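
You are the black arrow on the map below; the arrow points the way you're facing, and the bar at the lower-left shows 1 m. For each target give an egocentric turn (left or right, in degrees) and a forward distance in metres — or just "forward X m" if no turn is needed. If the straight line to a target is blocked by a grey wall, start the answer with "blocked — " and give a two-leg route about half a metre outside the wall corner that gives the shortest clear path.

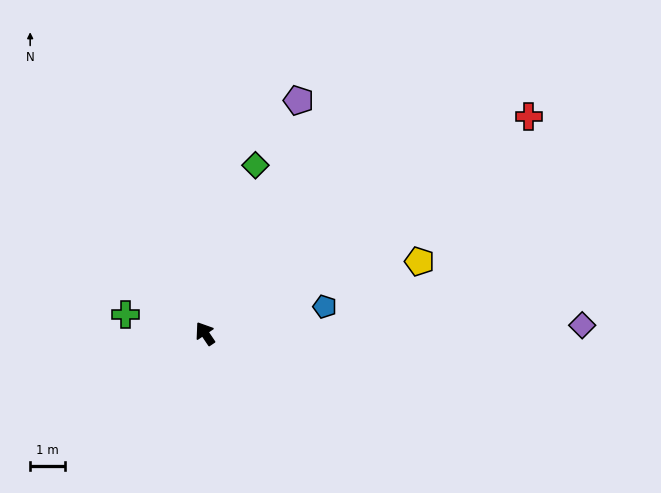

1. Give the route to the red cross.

turn right 90°, forward 11.3 m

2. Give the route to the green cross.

turn left 42°, forward 2.4 m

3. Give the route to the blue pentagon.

turn right 111°, forward 3.5 m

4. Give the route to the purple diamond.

turn right 123°, forward 10.9 m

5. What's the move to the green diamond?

turn right 51°, forward 5.1 m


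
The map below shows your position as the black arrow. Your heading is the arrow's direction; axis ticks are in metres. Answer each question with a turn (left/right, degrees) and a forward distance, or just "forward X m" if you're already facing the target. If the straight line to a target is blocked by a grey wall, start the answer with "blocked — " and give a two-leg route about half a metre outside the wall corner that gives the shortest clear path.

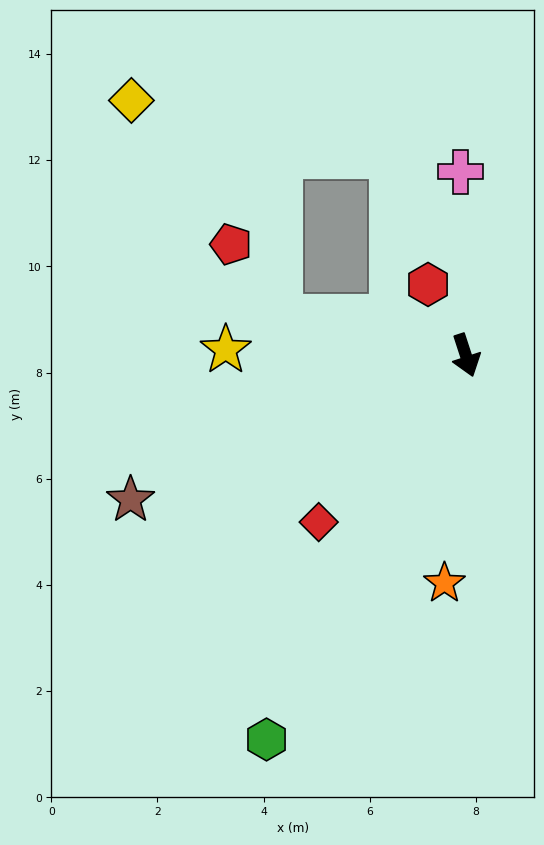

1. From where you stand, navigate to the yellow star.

turn right 109°, forward 4.5 m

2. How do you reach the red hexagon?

turn right 170°, forward 1.5 m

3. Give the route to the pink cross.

turn left 164°, forward 3.5 m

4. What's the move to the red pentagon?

blocked — turn right 120°, forward 3.6 m, then turn right 44°, forward 1.6 m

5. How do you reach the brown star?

turn right 85°, forward 6.9 m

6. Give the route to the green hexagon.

turn right 45°, forward 8.1 m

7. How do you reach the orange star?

turn right 23°, forward 4.3 m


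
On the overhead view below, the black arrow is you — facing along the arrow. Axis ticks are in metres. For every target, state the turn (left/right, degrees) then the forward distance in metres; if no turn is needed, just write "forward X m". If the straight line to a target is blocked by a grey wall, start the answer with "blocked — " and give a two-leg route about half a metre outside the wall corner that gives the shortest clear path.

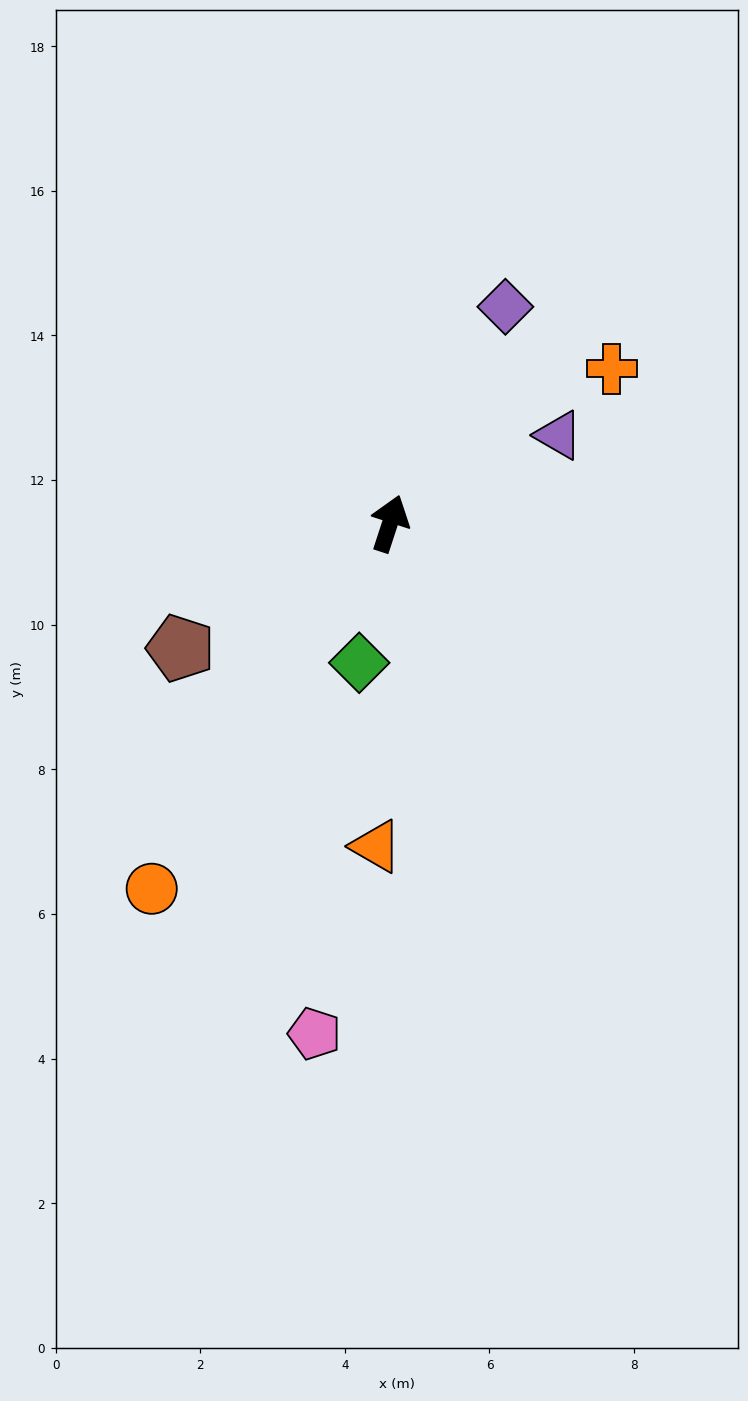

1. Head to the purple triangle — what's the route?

turn right 44°, forward 2.6 m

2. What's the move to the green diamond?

turn right 174°, forward 2.0 m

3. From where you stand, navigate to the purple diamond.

turn right 10°, forward 3.4 m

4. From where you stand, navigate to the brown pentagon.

turn left 139°, forward 3.4 m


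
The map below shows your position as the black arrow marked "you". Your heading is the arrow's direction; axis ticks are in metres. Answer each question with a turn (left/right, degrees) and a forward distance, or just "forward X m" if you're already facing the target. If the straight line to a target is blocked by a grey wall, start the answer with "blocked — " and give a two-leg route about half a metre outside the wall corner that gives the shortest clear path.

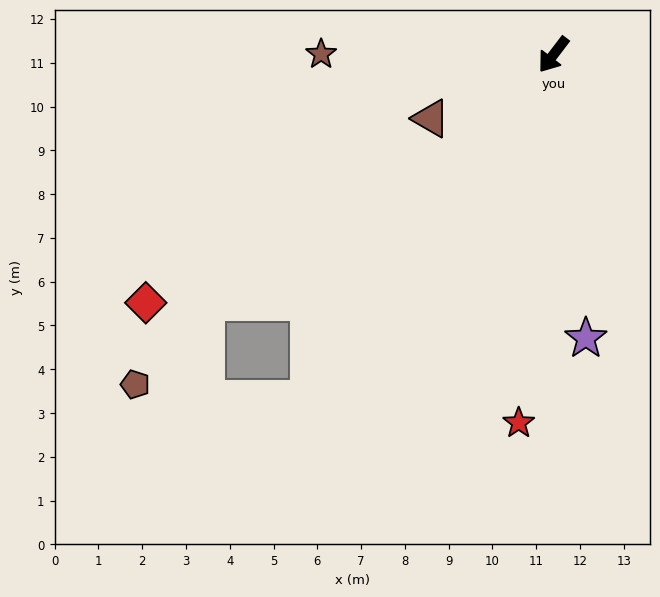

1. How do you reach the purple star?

turn left 44°, forward 6.5 m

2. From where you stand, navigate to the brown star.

turn right 53°, forward 5.3 m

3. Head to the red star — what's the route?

turn left 32°, forward 8.4 m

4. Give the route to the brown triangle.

turn right 25°, forward 3.2 m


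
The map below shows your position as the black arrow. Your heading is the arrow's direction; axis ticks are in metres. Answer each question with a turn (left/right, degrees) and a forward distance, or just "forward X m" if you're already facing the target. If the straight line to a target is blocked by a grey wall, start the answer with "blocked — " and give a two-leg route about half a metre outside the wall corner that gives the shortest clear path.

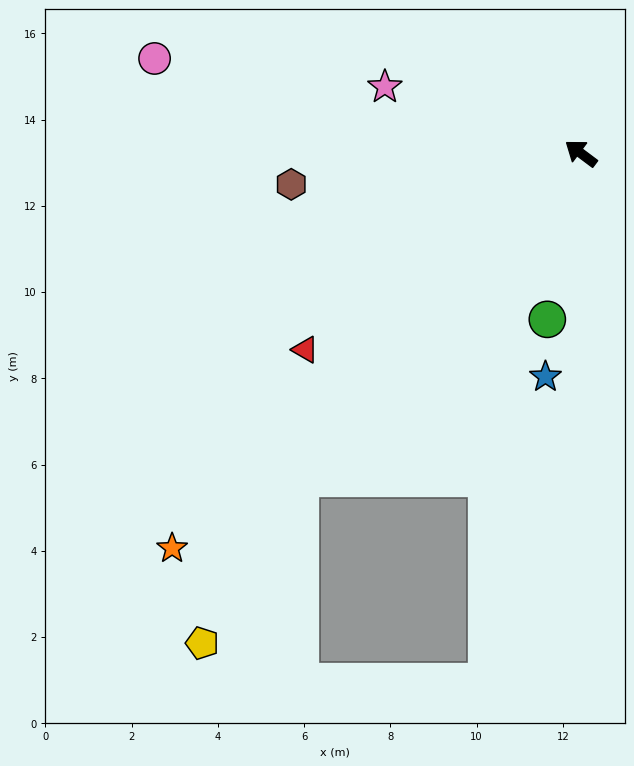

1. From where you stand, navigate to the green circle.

turn left 115°, forward 3.9 m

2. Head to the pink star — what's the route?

turn left 18°, forward 4.8 m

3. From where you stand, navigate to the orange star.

turn left 81°, forward 13.2 m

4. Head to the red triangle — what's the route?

turn left 72°, forward 7.8 m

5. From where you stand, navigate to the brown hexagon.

turn left 43°, forward 6.8 m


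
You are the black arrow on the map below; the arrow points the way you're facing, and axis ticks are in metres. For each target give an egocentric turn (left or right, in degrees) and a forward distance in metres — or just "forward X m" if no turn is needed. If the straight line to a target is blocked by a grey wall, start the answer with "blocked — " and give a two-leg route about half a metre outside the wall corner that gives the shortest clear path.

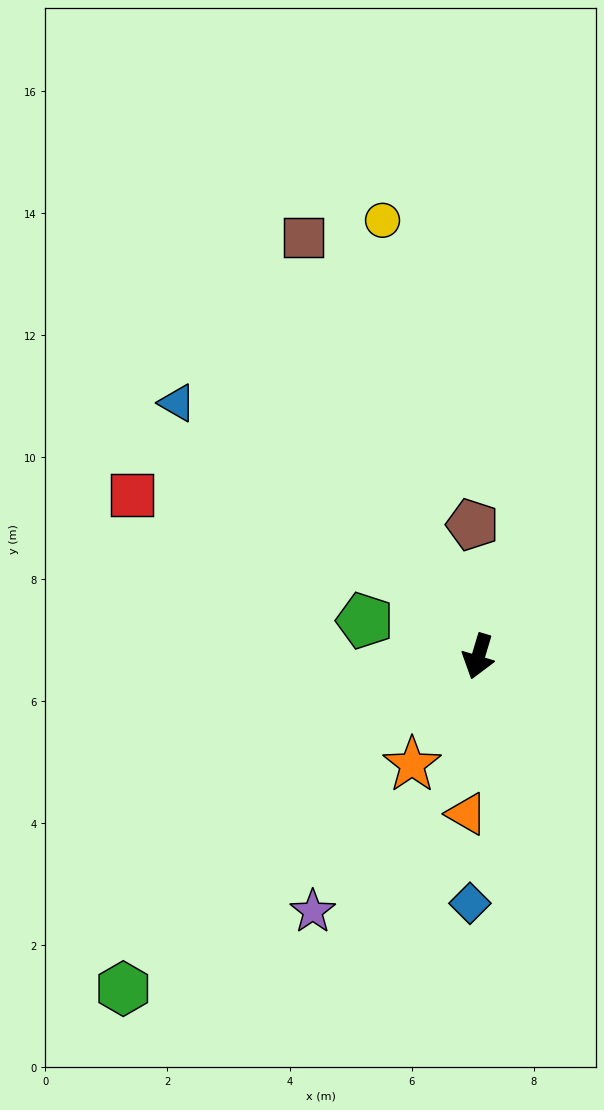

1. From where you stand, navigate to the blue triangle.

turn right 113°, forward 6.4 m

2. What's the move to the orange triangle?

turn left 12°, forward 2.6 m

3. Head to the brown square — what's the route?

turn right 141°, forward 7.4 m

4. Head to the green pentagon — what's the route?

turn right 91°, forward 1.9 m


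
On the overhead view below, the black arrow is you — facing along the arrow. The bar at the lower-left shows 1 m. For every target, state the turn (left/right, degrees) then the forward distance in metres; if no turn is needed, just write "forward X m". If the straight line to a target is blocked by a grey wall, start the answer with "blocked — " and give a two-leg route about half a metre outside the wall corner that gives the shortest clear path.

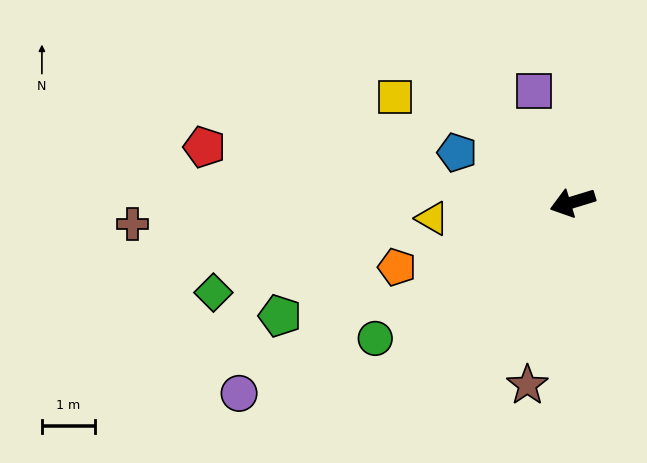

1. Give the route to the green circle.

turn left 18°, forward 4.5 m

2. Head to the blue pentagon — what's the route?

turn right 40°, forward 2.4 m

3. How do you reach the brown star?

turn left 59°, forward 3.6 m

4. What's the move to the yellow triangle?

turn right 10°, forward 2.7 m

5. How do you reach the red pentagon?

turn right 26°, forward 7.0 m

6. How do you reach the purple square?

turn right 88°, forward 2.2 m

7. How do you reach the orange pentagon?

turn left 3°, forward 3.5 m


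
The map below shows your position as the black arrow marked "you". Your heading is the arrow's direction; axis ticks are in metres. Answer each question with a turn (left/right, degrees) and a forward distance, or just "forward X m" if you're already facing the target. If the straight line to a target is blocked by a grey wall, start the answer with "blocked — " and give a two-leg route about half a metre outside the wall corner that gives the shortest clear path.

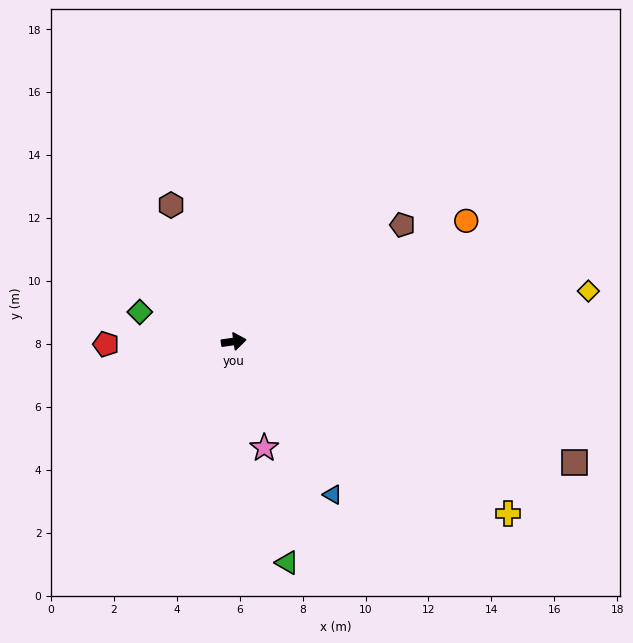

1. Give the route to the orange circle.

turn left 19°, forward 8.3 m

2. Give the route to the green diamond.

turn left 154°, forward 3.1 m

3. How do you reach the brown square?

turn right 28°, forward 11.5 m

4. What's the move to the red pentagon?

turn left 173°, forward 4.1 m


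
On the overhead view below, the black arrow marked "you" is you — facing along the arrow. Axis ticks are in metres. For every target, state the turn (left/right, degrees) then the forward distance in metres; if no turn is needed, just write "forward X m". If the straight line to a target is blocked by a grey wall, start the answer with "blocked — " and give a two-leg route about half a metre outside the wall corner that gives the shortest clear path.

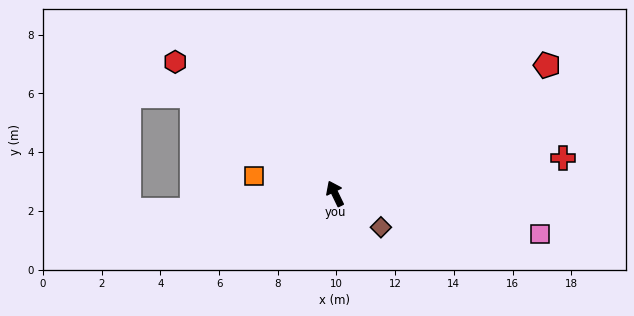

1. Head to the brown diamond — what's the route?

turn right 152°, forward 1.9 m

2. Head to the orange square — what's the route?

turn left 52°, forward 2.8 m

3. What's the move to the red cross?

turn right 107°, forward 7.9 m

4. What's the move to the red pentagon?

turn right 85°, forward 8.4 m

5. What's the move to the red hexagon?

turn left 25°, forward 7.1 m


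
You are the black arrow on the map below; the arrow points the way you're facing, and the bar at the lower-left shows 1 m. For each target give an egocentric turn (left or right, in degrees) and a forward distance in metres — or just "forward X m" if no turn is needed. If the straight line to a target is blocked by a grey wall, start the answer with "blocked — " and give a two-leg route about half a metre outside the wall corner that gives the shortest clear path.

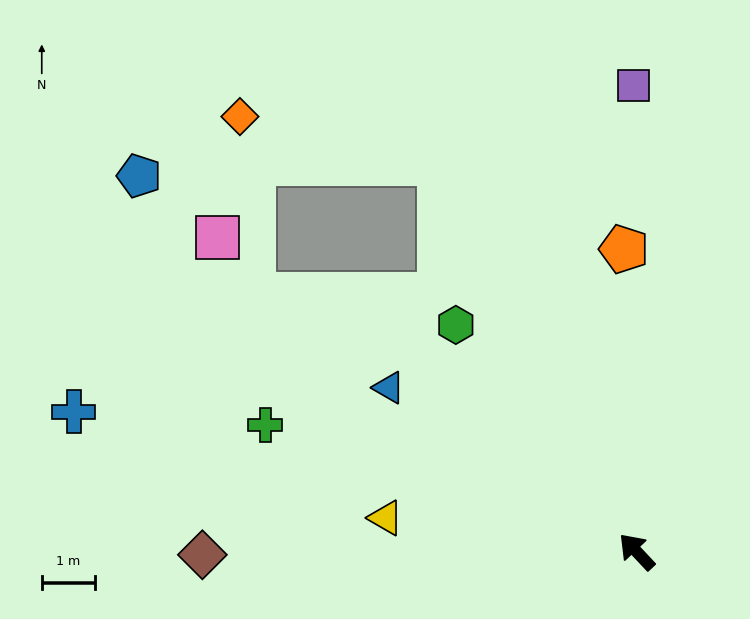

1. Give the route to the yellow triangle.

turn left 39°, forward 4.8 m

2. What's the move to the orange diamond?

blocked — turn right 16°, forward 8.2 m, then turn left 50°, forward 3.9 m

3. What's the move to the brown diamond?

turn left 47°, forward 8.2 m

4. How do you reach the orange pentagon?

turn right 41°, forward 5.7 m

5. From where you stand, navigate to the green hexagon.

turn right 5°, forward 5.5 m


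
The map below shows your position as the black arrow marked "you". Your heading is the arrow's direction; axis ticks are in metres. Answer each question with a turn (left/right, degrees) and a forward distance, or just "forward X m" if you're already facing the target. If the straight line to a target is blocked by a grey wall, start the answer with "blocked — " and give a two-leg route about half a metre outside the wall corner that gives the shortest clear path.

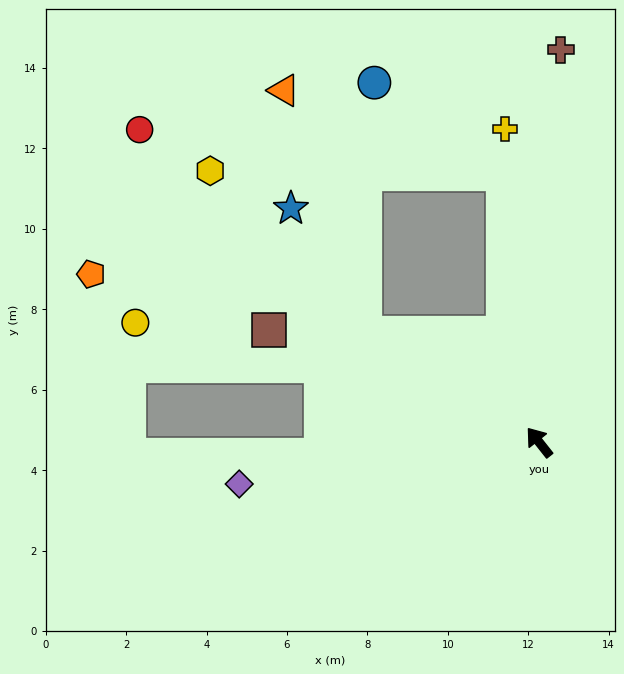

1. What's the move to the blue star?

blocked — turn left 19°, forward 5.1 m, then turn right 26°, forward 3.6 m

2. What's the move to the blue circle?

blocked — turn right 31°, forward 6.7 m, then turn left 47°, forward 3.9 m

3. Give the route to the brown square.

turn left 29°, forward 7.3 m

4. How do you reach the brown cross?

turn right 41°, forward 9.8 m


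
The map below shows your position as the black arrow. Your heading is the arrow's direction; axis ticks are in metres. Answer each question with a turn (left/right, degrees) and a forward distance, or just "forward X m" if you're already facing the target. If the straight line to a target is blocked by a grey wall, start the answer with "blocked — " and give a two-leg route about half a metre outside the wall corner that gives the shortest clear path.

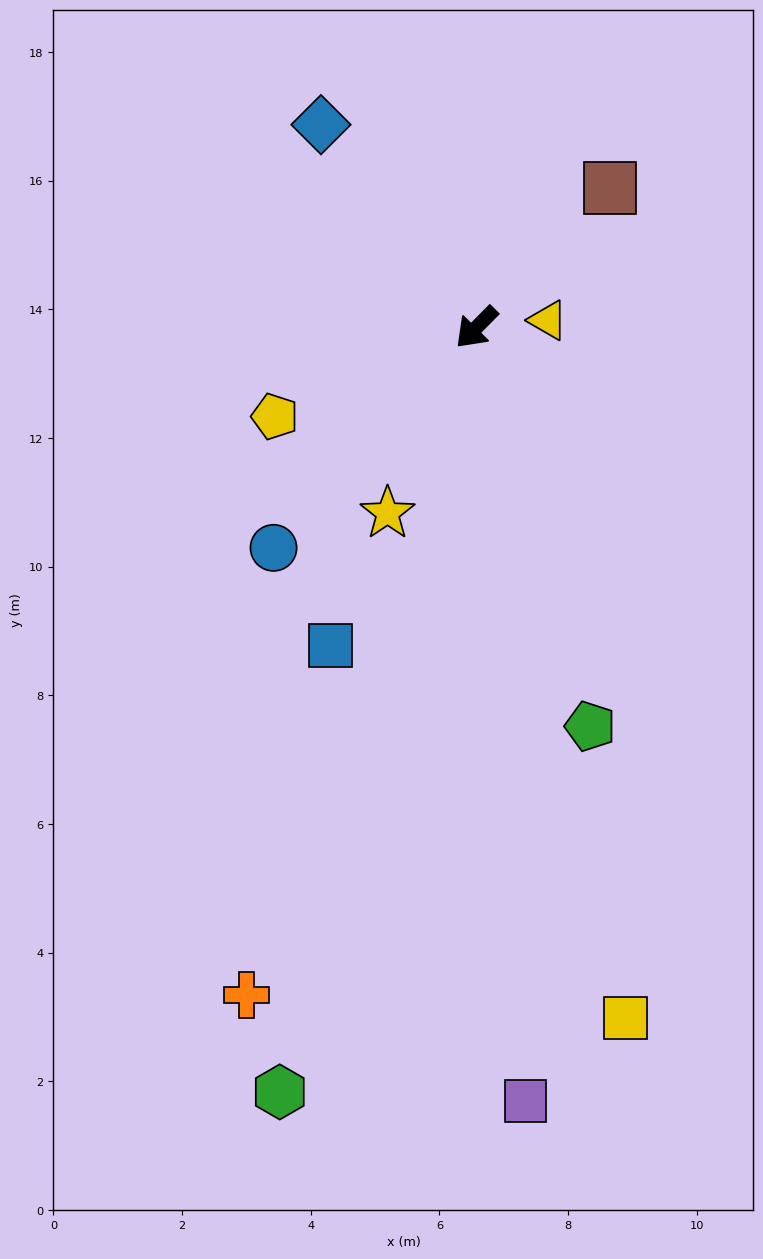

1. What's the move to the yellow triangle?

turn left 140°, forward 1.1 m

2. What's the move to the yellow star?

turn left 19°, forward 3.2 m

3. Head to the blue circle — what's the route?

turn left 2°, forward 4.7 m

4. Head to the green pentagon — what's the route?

turn left 61°, forward 6.4 m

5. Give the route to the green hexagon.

turn left 30°, forward 12.3 m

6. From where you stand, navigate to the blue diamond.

turn right 98°, forward 4.0 m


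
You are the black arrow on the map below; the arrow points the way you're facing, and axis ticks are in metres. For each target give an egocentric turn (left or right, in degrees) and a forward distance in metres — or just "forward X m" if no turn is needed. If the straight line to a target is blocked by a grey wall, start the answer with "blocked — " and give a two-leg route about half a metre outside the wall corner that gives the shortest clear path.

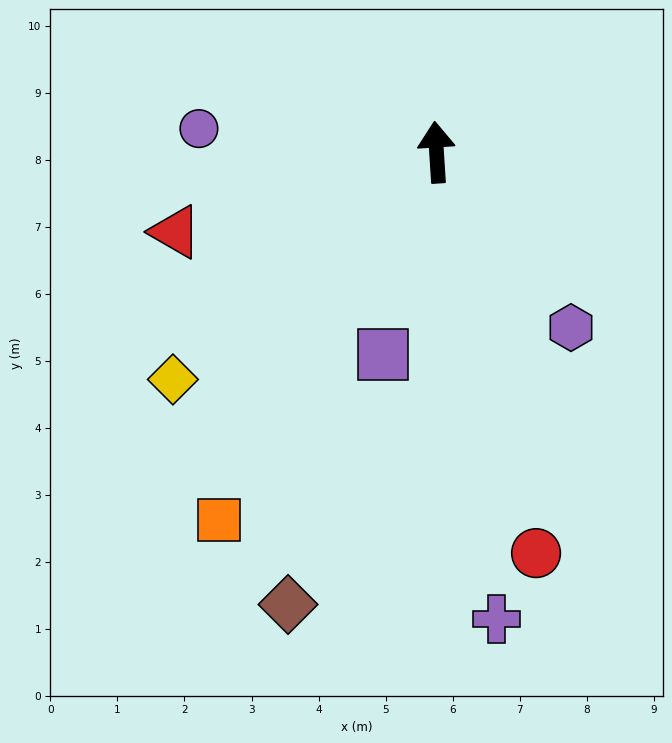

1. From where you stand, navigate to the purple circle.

turn left 81°, forward 3.6 m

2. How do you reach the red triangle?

turn left 103°, forward 4.1 m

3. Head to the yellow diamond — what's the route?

turn left 127°, forward 5.2 m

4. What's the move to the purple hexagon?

turn right 146°, forward 3.3 m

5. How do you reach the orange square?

turn left 146°, forward 6.4 m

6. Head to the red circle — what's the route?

turn right 170°, forward 6.2 m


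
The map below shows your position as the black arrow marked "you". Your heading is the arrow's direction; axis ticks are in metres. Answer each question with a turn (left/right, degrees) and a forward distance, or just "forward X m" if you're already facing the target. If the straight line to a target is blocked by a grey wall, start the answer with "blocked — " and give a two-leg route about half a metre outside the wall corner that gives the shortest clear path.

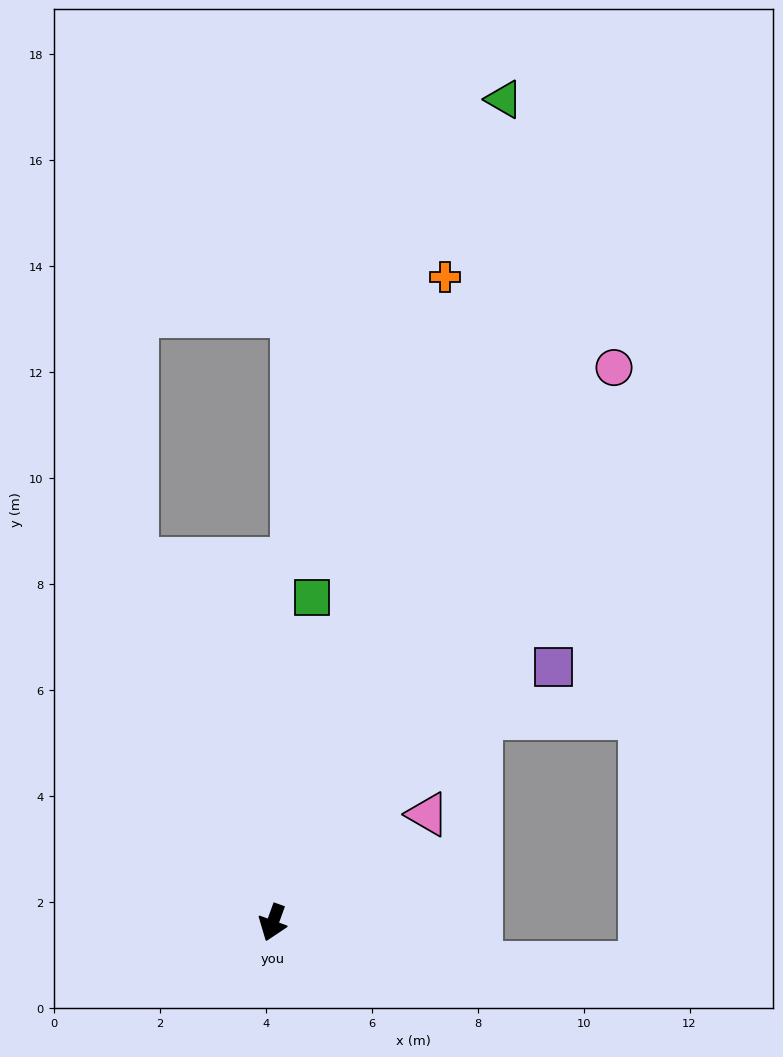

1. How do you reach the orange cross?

turn right 175°, forward 12.6 m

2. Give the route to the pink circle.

turn left 168°, forward 12.3 m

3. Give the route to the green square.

turn right 167°, forward 6.2 m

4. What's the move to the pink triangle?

turn left 145°, forward 3.6 m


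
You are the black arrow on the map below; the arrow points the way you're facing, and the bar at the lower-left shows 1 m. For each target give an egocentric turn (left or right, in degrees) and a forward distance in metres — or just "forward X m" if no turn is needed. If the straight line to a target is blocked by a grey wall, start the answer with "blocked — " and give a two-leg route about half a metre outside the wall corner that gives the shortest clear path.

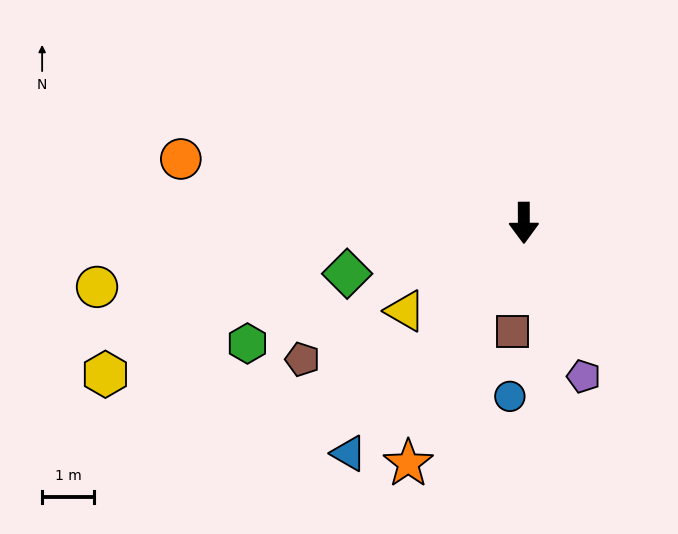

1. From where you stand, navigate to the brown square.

turn right 6°, forward 2.1 m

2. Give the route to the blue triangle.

turn right 37°, forward 5.6 m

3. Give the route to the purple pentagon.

turn left 21°, forward 3.2 m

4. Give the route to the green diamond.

turn right 74°, forward 3.6 m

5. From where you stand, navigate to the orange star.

turn right 26°, forward 5.2 m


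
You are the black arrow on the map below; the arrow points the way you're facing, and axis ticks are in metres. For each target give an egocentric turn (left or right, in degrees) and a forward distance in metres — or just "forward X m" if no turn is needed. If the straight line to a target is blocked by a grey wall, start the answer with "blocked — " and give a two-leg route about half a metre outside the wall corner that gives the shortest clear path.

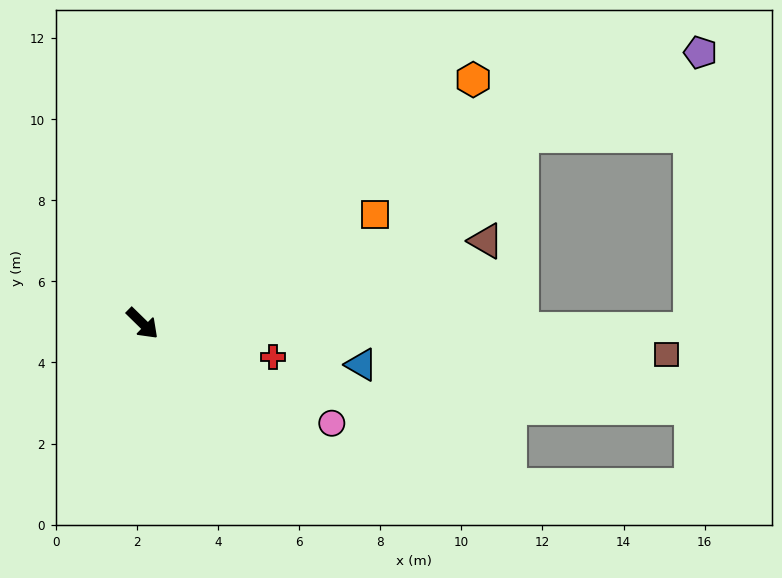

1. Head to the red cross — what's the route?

turn left 30°, forward 3.3 m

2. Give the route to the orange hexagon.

turn left 81°, forward 10.1 m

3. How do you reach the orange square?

turn left 69°, forward 6.3 m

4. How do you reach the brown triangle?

turn left 58°, forward 8.7 m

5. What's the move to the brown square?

turn left 41°, forward 12.9 m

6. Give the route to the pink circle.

turn left 17°, forward 5.3 m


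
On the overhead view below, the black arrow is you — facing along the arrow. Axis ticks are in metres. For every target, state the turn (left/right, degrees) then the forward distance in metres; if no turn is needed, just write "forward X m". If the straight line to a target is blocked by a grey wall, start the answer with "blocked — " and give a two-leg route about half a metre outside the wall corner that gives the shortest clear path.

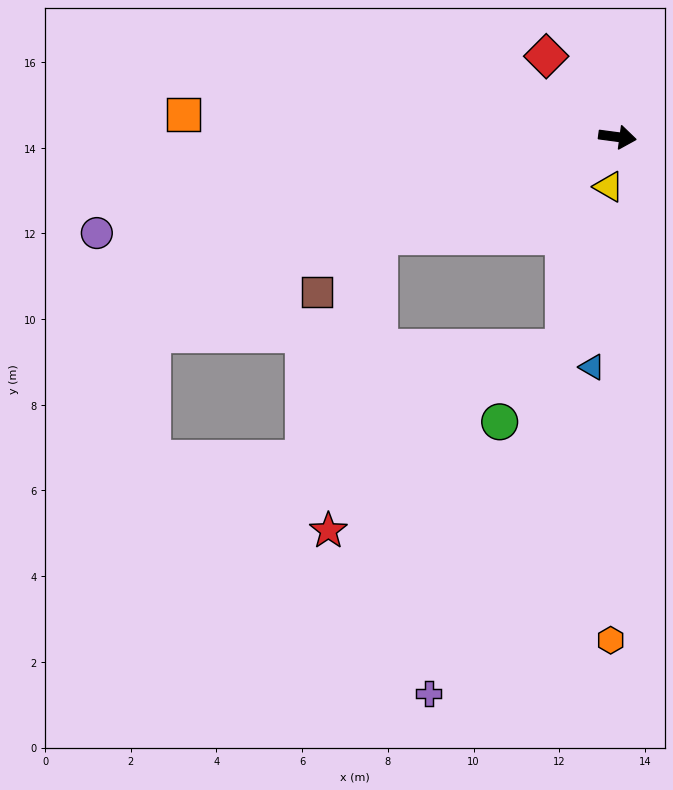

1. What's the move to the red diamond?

turn left 139°, forward 2.5 m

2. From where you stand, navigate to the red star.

blocked — turn right 150°, forward 6.0 m, then turn left 58°, forward 7.0 m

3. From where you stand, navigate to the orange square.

turn right 175°, forward 10.1 m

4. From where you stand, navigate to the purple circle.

turn right 162°, forward 12.4 m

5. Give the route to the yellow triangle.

turn right 92°, forward 1.2 m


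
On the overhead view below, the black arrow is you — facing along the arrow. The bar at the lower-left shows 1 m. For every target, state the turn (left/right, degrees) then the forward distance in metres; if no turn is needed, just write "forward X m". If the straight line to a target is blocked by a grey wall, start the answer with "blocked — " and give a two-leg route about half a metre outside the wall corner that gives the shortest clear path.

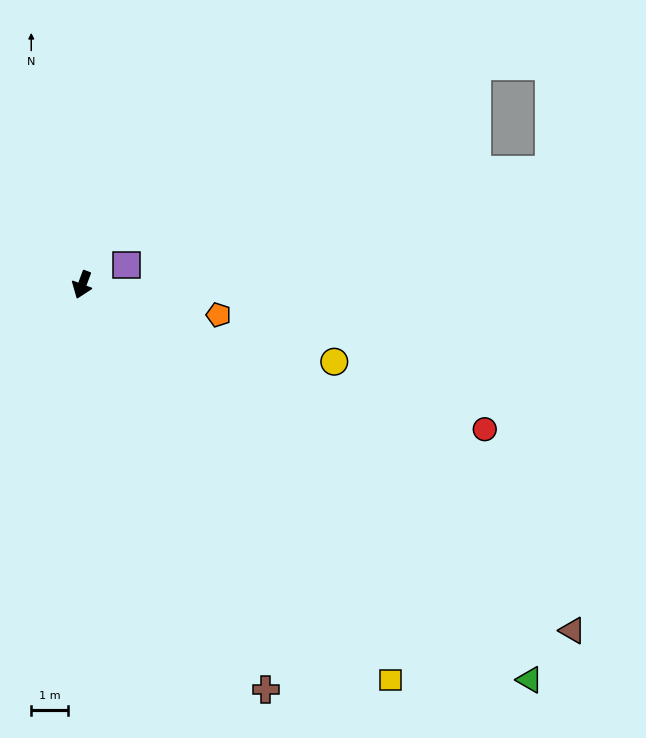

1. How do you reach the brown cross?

turn left 45°, forward 12.0 m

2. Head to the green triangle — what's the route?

turn left 69°, forward 16.1 m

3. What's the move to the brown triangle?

turn left 75°, forward 16.2 m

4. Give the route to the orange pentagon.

turn left 98°, forward 3.8 m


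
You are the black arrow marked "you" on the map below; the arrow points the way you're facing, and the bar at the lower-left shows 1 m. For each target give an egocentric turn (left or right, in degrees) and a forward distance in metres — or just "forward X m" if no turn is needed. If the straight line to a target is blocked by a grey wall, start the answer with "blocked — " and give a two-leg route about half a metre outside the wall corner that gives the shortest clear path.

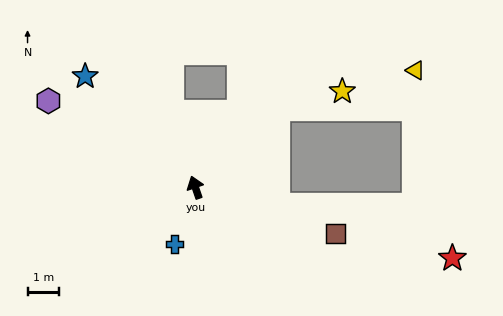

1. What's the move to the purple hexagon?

turn left 41°, forward 5.5 m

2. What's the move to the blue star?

turn left 26°, forward 5.0 m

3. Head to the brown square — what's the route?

turn right 127°, forward 4.7 m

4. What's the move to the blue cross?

turn left 141°, forward 1.9 m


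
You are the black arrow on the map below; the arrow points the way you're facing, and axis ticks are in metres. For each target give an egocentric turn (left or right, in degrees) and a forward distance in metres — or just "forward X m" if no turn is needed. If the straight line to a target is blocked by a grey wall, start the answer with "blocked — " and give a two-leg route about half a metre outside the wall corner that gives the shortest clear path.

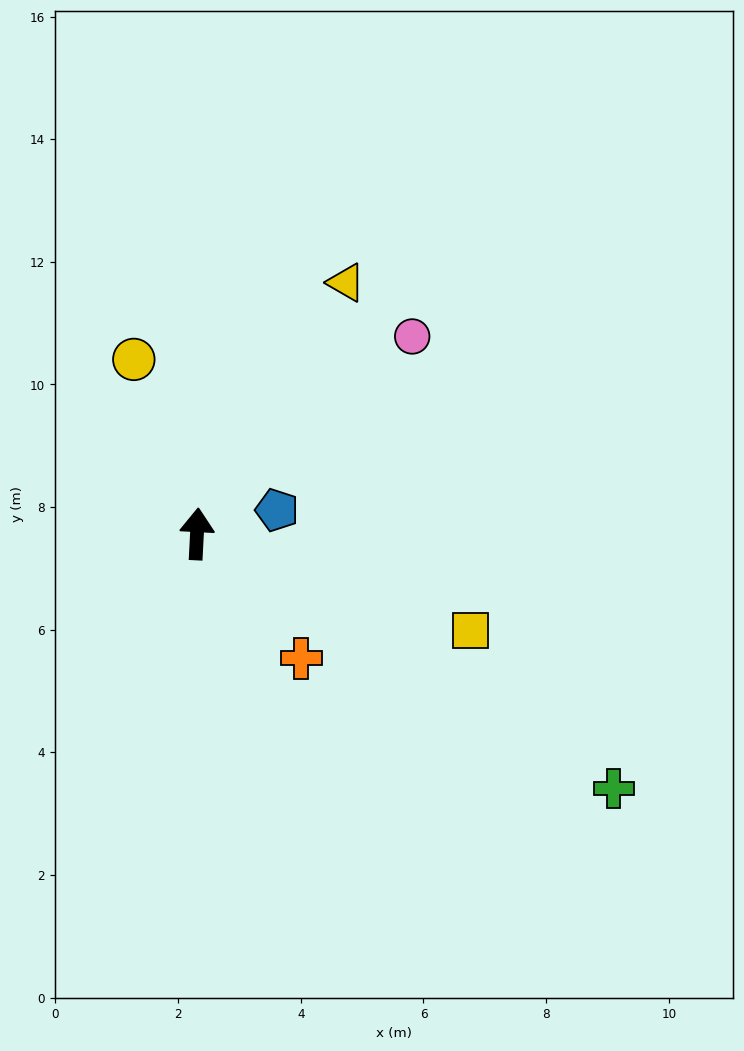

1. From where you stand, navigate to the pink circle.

turn right 45°, forward 4.8 m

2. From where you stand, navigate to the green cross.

turn right 118°, forward 8.0 m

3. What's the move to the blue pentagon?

turn right 70°, forward 1.4 m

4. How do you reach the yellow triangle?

turn right 28°, forward 4.8 m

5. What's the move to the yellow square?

turn right 106°, forward 4.7 m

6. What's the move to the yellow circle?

turn left 23°, forward 3.0 m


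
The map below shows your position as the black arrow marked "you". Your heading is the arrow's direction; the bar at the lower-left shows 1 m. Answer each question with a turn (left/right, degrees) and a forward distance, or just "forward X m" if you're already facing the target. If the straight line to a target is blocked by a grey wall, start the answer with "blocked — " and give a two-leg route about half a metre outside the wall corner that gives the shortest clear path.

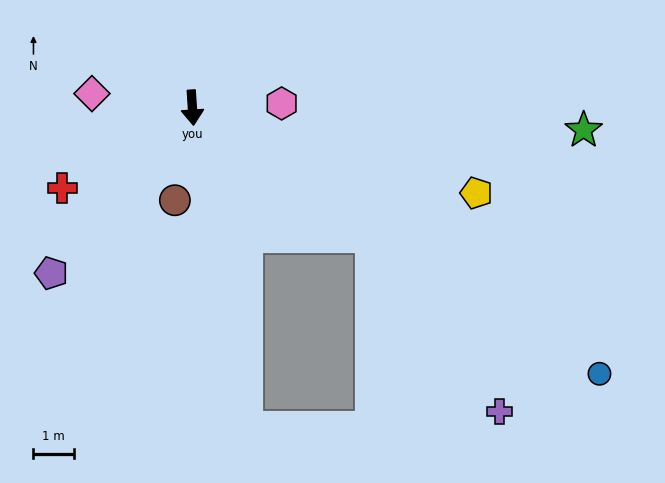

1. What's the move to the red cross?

turn right 62°, forward 3.8 m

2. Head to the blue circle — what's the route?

turn left 53°, forward 12.1 m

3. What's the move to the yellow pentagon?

turn left 70°, forward 7.4 m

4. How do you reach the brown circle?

turn right 14°, forward 2.3 m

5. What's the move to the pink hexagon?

turn left 89°, forward 2.2 m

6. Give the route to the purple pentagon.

turn right 44°, forward 5.4 m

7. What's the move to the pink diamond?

turn right 102°, forward 2.5 m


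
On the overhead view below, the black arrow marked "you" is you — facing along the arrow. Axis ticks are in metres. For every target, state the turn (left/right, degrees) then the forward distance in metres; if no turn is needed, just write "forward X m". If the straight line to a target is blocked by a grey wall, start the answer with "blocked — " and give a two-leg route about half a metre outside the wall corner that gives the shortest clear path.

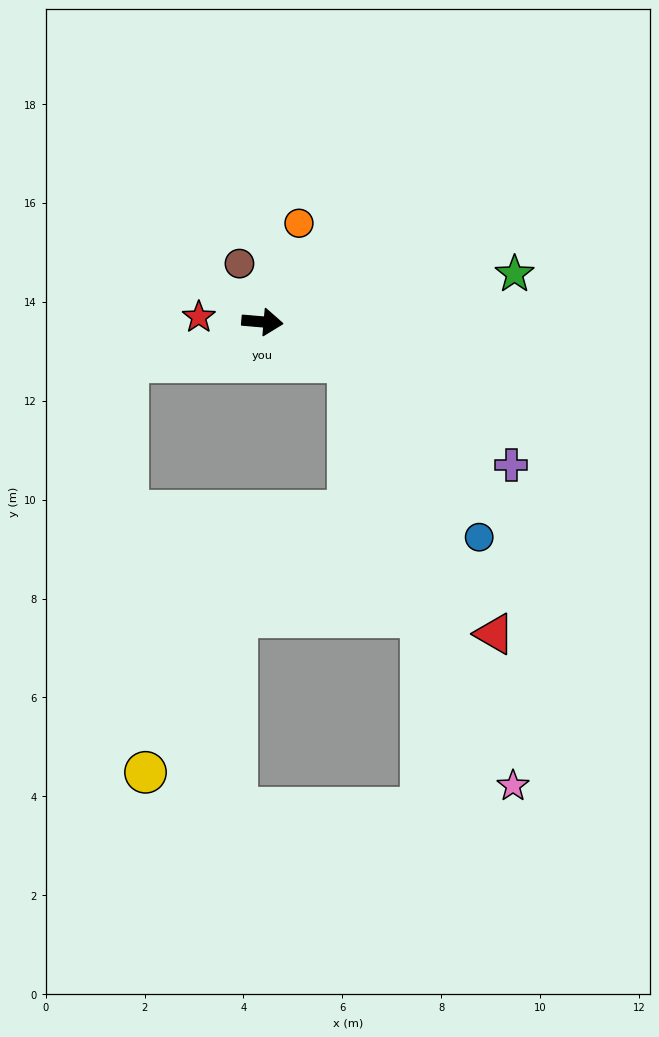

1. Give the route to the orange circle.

turn left 75°, forward 2.1 m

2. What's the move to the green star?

turn left 16°, forward 5.2 m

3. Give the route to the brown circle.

turn left 116°, forward 1.3 m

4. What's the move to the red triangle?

blocked — turn right 20°, forward 1.9 m, then turn right 37°, forward 6.2 m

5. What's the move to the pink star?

blocked — turn right 20°, forward 1.9 m, then turn right 44°, forward 9.2 m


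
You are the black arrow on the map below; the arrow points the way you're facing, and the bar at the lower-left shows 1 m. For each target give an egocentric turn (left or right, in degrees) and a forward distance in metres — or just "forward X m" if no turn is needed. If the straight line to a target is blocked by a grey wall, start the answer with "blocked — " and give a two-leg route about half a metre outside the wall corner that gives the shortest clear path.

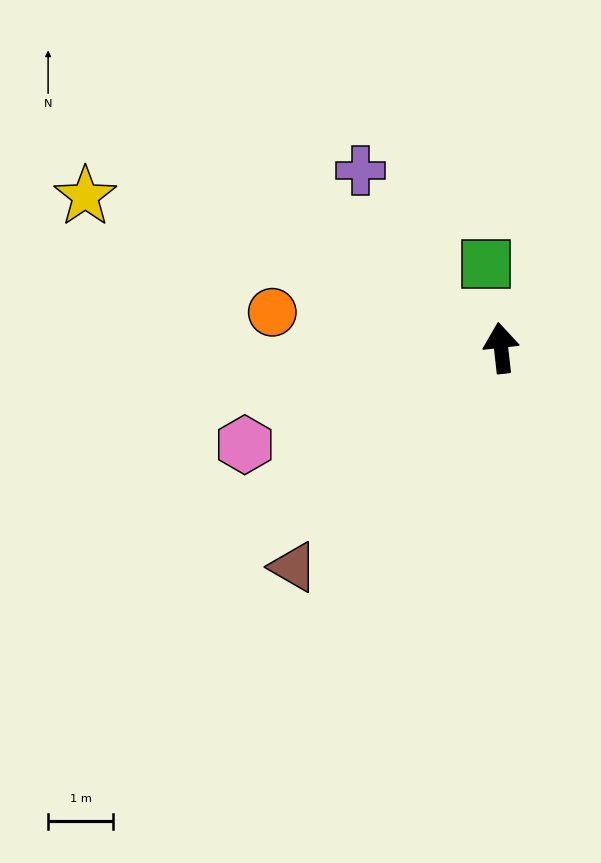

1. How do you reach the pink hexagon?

turn left 104°, forward 4.2 m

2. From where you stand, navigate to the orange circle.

turn left 75°, forward 3.6 m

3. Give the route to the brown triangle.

turn left 130°, forward 4.6 m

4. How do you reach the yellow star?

turn left 64°, forward 6.8 m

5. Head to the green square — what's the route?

turn left 4°, forward 1.3 m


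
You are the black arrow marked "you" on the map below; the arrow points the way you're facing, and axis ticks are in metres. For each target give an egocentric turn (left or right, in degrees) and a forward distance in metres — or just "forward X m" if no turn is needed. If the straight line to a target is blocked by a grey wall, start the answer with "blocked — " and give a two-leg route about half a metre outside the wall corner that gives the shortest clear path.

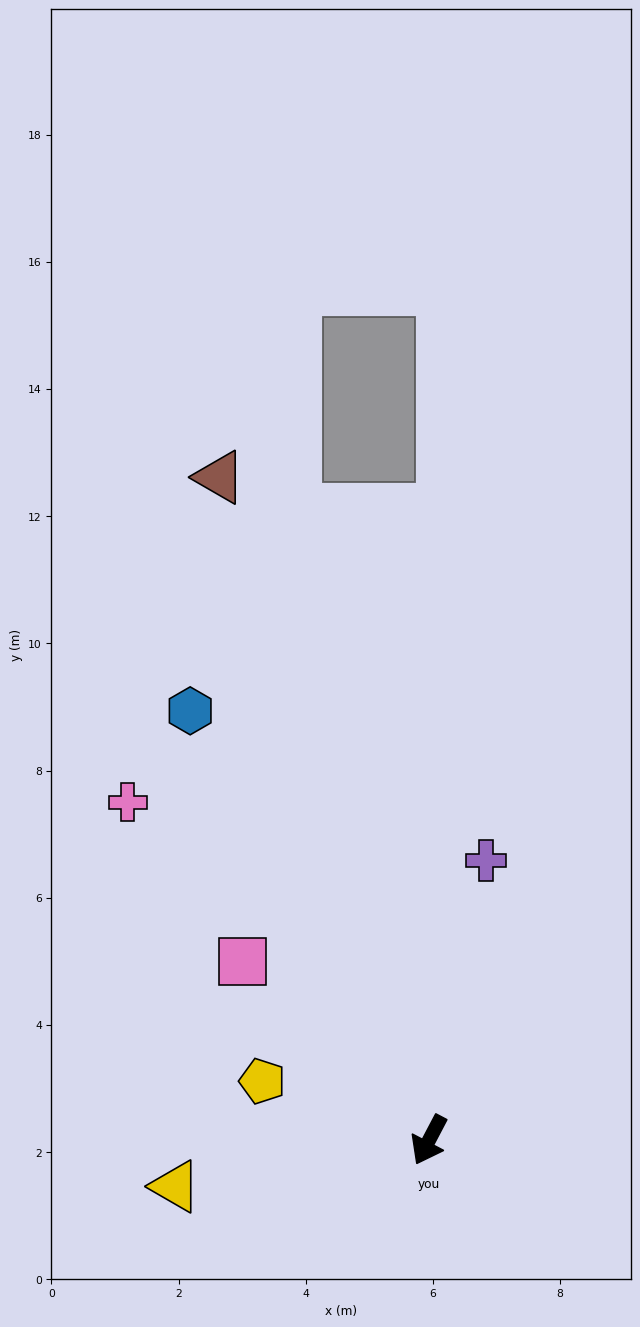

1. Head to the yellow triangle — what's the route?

turn right 52°, forward 4.1 m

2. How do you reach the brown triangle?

turn right 135°, forward 10.9 m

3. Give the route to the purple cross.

turn right 164°, forward 4.5 m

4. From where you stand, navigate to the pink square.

turn right 106°, forward 4.1 m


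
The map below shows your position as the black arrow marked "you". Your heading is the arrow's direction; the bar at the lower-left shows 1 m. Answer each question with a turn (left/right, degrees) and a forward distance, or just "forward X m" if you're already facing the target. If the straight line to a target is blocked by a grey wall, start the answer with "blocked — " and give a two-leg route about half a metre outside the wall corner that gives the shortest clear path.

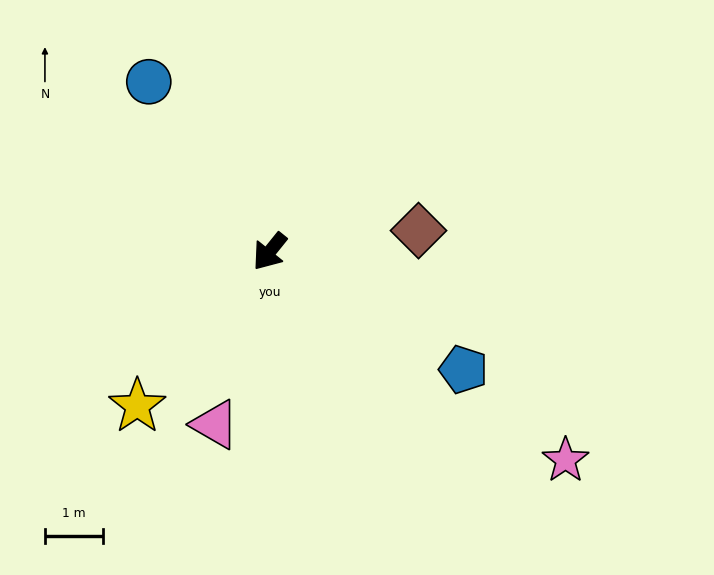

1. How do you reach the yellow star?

forward 3.5 m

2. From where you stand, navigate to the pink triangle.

turn left 21°, forward 3.1 m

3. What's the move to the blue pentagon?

turn left 98°, forward 3.9 m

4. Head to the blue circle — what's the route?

turn right 106°, forward 3.6 m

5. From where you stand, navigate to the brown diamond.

turn left 137°, forward 2.6 m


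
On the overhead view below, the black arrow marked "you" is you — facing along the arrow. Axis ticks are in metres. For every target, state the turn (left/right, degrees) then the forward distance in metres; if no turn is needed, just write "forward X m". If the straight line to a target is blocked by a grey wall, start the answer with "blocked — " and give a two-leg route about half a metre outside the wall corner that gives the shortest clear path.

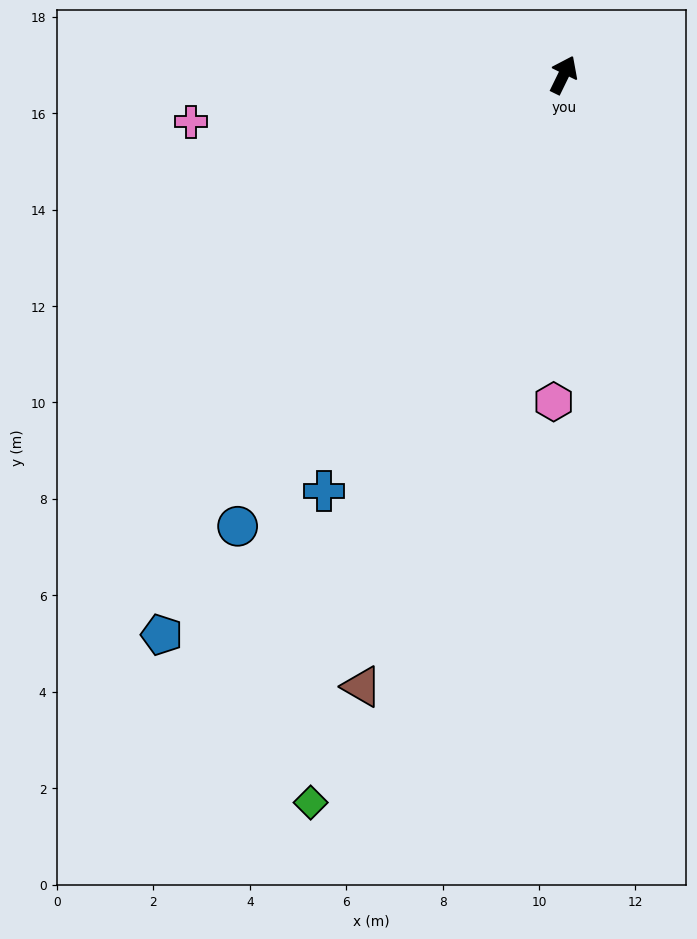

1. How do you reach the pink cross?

turn left 123°, forward 7.8 m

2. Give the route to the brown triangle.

turn right 172°, forward 13.4 m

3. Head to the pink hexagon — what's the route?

turn right 156°, forward 6.8 m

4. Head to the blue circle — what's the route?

turn left 170°, forward 11.6 m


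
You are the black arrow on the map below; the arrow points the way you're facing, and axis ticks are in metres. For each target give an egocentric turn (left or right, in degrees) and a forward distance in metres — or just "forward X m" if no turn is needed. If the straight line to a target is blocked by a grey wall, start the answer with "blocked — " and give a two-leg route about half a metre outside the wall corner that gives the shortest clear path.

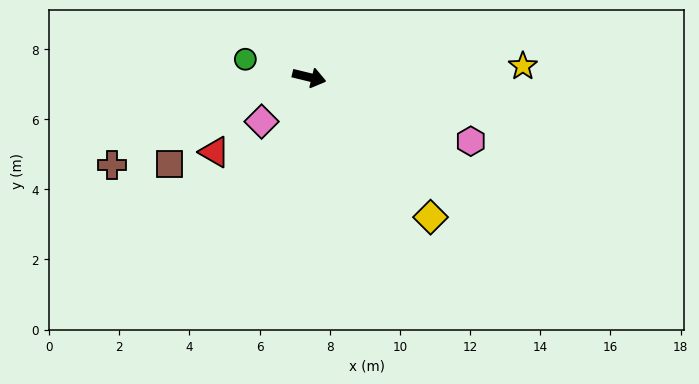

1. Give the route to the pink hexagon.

turn right 8°, forward 5.0 m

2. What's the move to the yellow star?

turn left 17°, forward 6.1 m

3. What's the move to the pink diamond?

turn right 123°, forward 1.9 m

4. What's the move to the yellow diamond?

turn right 35°, forward 5.3 m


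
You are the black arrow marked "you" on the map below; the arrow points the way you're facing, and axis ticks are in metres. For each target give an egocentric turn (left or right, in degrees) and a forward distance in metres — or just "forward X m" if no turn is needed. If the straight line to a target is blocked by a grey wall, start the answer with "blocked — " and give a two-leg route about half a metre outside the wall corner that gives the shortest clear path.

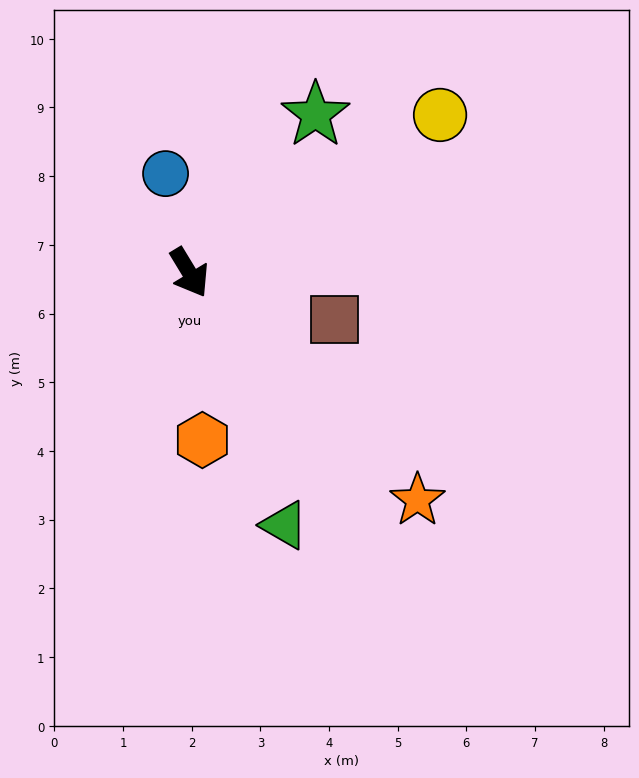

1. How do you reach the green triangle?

turn right 11°, forward 3.9 m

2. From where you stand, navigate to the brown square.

turn left 41°, forward 2.2 m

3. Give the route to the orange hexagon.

turn right 27°, forward 2.4 m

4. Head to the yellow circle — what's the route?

turn left 91°, forward 4.3 m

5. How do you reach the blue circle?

turn left 162°, forward 1.5 m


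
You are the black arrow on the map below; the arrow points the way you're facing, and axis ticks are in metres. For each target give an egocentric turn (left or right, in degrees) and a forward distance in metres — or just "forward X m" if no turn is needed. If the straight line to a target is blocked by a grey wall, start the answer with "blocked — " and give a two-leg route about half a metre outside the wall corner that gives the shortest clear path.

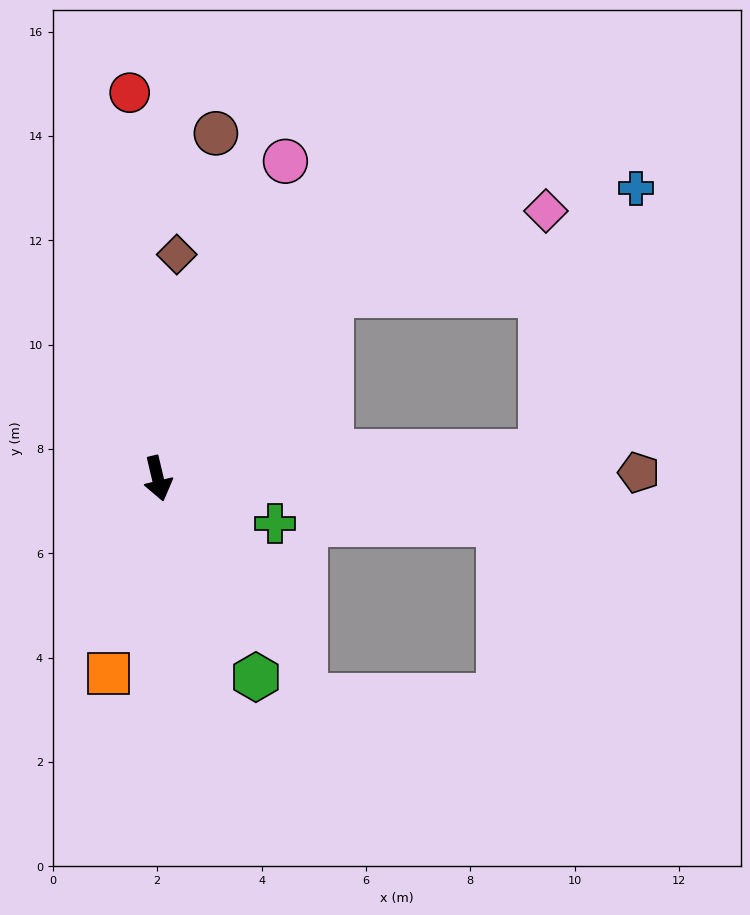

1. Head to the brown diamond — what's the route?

turn left 162°, forward 4.3 m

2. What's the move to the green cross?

turn left 56°, forward 2.4 m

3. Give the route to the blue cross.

blocked — turn left 81°, forward 7.4 m, then turn left 66°, forward 5.4 m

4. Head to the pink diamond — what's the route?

blocked — turn left 123°, forward 4.8 m, then turn right 25°, forward 4.4 m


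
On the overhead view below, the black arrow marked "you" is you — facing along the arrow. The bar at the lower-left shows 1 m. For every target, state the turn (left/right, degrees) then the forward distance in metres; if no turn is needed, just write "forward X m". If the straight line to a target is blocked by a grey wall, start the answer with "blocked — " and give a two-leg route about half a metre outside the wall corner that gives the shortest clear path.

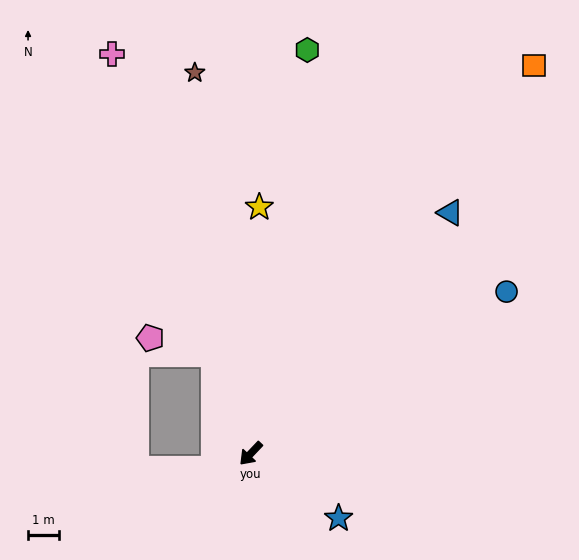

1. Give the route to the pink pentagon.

blocked — turn right 116°, forward 3.4 m, then turn left 55°, forward 2.1 m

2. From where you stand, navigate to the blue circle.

turn left 166°, forward 9.8 m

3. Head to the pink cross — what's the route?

turn right 117°, forward 13.6 m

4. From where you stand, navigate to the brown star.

turn right 128°, forward 12.4 m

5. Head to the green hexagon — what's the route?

turn right 144°, forward 13.1 m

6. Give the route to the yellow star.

turn right 138°, forward 7.9 m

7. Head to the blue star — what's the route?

turn left 97°, forward 3.5 m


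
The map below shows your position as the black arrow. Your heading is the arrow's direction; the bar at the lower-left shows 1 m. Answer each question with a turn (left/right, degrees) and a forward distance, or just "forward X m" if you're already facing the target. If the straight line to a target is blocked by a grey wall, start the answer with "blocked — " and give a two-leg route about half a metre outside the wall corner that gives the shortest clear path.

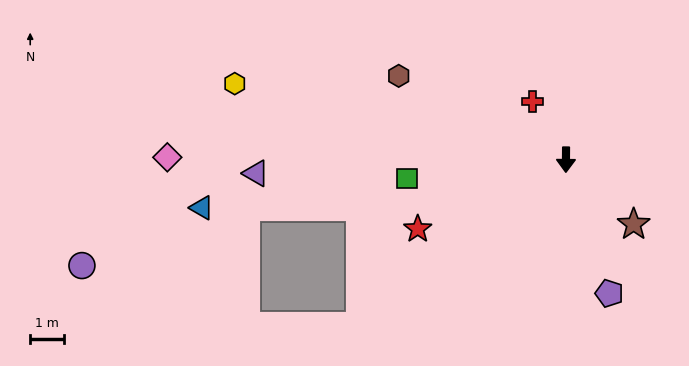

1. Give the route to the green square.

turn right 83°, forward 4.7 m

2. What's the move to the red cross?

turn right 149°, forward 2.0 m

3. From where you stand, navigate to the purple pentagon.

turn left 18°, forward 4.2 m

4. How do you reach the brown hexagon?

turn right 116°, forward 5.5 m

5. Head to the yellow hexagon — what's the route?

turn right 102°, forward 10.0 m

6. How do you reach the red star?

turn right 64°, forward 4.8 m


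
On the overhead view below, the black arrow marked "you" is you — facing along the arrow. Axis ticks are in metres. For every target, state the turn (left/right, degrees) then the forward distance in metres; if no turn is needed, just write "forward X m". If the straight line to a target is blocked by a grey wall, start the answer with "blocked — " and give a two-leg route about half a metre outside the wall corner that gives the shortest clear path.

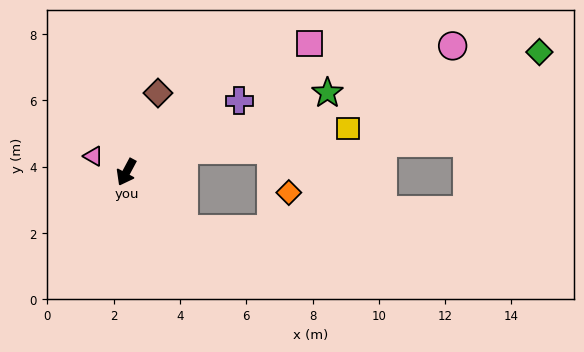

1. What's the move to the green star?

turn left 140°, forward 6.5 m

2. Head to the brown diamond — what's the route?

turn right 174°, forward 2.6 m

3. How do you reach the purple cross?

turn left 150°, forward 4.0 m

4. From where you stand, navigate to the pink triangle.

turn right 88°, forward 1.1 m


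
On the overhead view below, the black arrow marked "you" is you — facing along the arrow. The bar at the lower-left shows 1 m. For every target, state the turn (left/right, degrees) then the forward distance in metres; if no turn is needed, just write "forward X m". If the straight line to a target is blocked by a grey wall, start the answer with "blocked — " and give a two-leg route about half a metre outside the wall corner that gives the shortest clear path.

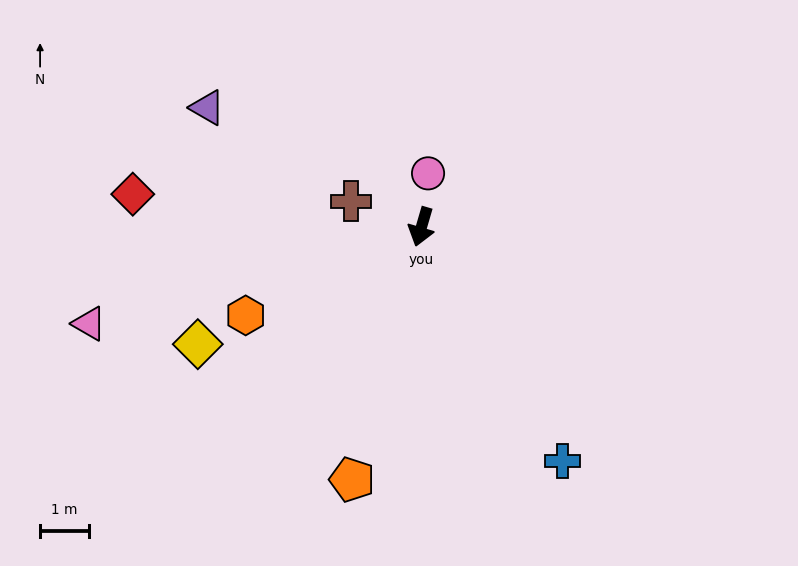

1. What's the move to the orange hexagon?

turn right 47°, forward 4.0 m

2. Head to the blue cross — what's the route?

turn left 47°, forward 5.6 m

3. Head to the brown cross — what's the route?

turn right 94°, forward 1.5 m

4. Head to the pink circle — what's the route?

turn right 171°, forward 1.1 m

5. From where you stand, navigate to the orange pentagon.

forward 5.4 m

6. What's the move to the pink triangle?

turn right 58°, forward 7.1 m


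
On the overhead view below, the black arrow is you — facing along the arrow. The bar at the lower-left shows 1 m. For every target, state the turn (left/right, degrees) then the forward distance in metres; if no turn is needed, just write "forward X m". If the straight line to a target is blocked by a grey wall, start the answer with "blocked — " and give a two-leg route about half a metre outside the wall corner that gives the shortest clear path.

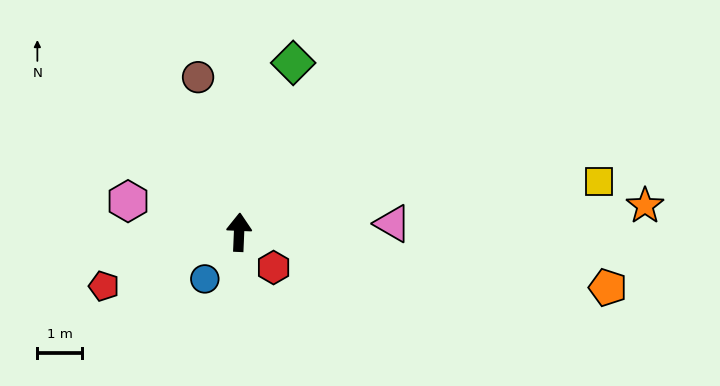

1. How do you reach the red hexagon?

turn right 133°, forward 1.1 m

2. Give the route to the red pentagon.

turn left 114°, forward 3.3 m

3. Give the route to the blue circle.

turn left 146°, forward 1.3 m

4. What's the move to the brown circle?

turn left 17°, forward 3.6 m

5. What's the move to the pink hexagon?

turn left 77°, forward 2.6 m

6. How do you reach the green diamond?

turn right 15°, forward 4.0 m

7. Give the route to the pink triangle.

turn right 84°, forward 3.5 m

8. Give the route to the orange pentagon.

turn right 96°, forward 8.4 m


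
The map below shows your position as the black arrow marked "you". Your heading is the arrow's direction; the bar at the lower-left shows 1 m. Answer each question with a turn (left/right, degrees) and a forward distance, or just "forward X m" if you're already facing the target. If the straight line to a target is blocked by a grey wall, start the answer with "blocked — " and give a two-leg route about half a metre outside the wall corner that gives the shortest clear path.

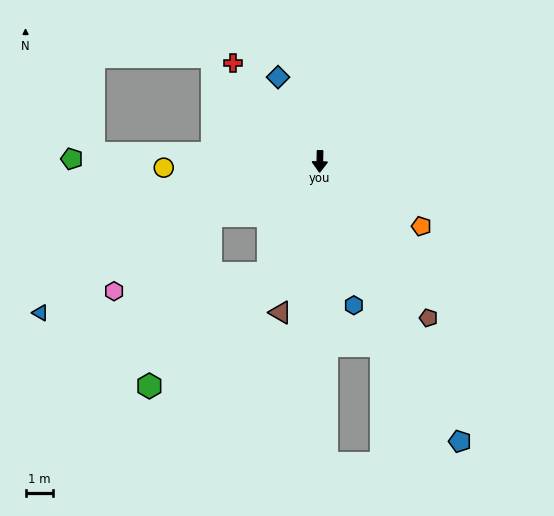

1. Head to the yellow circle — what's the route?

turn right 86°, forward 5.8 m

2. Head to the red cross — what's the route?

turn right 137°, forward 4.8 m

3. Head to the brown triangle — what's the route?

turn right 13°, forward 5.8 m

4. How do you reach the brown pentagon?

turn left 36°, forward 7.0 m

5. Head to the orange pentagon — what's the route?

turn left 59°, forward 4.5 m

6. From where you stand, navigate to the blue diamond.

turn right 152°, forward 3.5 m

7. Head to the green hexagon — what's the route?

blocked — turn right 24°, forward 4.6 m, then turn right 21°, forward 6.0 m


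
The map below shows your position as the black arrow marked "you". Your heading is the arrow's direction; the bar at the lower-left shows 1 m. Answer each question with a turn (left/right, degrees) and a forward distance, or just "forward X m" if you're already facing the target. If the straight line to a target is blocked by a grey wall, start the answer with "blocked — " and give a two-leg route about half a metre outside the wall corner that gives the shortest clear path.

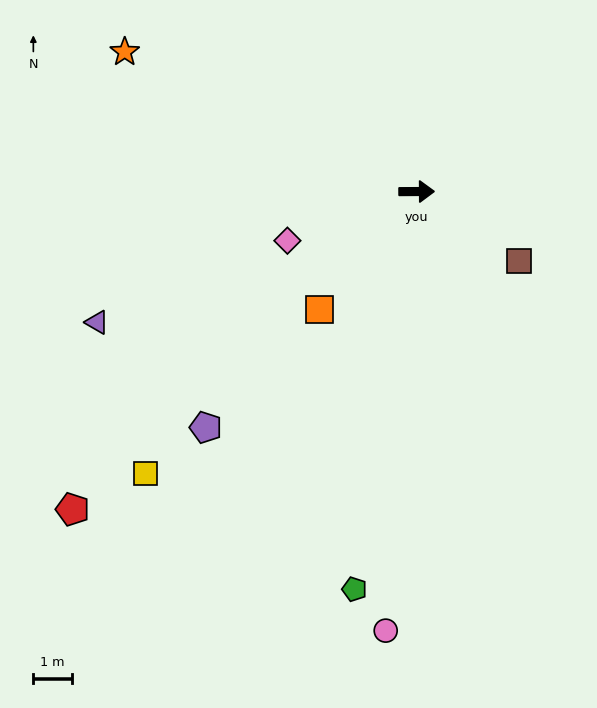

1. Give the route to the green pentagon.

turn right 99°, forward 10.4 m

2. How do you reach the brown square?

turn right 34°, forward 3.2 m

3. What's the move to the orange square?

turn right 130°, forward 4.0 m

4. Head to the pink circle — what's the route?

turn right 94°, forward 11.4 m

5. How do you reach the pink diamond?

turn right 159°, forward 3.6 m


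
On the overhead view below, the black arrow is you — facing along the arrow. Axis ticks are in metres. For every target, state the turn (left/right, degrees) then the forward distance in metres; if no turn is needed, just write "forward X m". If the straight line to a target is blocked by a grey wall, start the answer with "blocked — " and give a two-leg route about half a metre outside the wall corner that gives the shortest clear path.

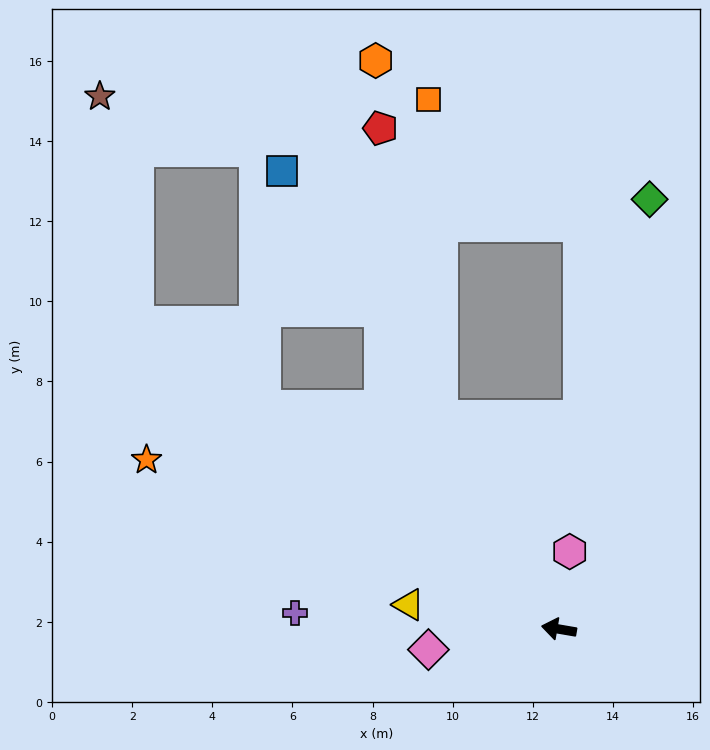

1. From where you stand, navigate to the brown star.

blocked — turn right 26°, forward 13.0 m, then turn right 45°, forward 5.7 m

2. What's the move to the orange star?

turn right 13°, forward 11.1 m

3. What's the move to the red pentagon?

blocked — turn right 51°, forward 6.1 m, then turn right 17°, forward 7.4 m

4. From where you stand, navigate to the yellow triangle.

forward 3.8 m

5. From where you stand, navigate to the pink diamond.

turn left 19°, forward 3.3 m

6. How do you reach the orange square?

blocked — turn right 51°, forward 6.1 m, then turn right 27°, forward 7.9 m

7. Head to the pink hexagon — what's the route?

turn right 88°, forward 2.0 m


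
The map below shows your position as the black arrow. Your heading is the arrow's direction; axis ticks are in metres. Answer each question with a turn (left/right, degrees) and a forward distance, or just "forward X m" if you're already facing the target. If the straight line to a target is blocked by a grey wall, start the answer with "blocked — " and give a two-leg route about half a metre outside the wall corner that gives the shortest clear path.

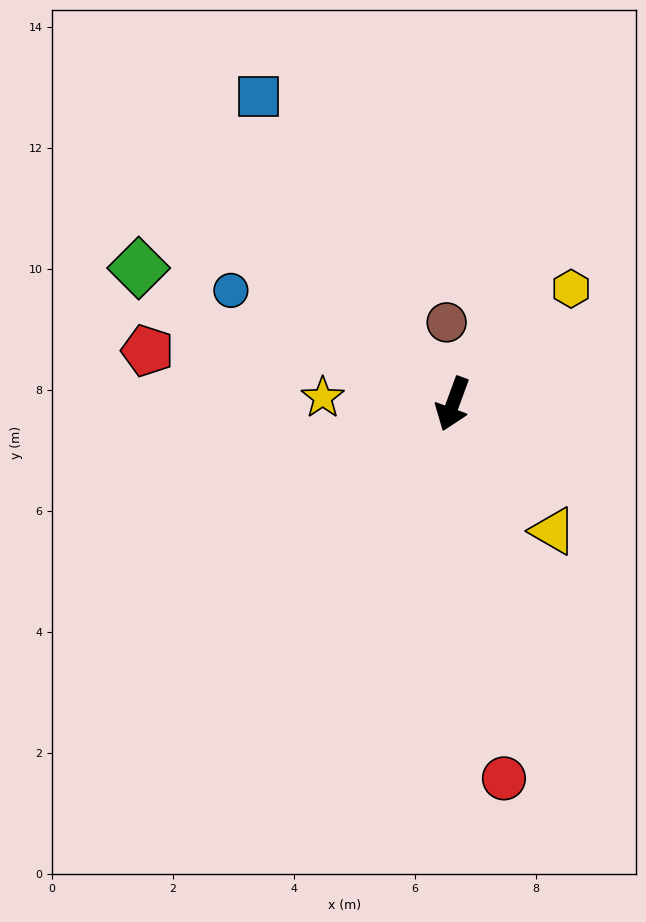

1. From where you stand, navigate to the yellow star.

turn right 73°, forward 2.2 m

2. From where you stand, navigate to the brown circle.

turn right 156°, forward 1.4 m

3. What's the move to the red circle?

turn left 28°, forward 6.2 m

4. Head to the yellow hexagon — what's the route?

turn left 154°, forward 2.7 m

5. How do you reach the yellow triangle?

turn left 58°, forward 2.7 m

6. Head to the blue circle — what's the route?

turn right 97°, forward 4.1 m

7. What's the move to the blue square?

turn right 128°, forward 6.0 m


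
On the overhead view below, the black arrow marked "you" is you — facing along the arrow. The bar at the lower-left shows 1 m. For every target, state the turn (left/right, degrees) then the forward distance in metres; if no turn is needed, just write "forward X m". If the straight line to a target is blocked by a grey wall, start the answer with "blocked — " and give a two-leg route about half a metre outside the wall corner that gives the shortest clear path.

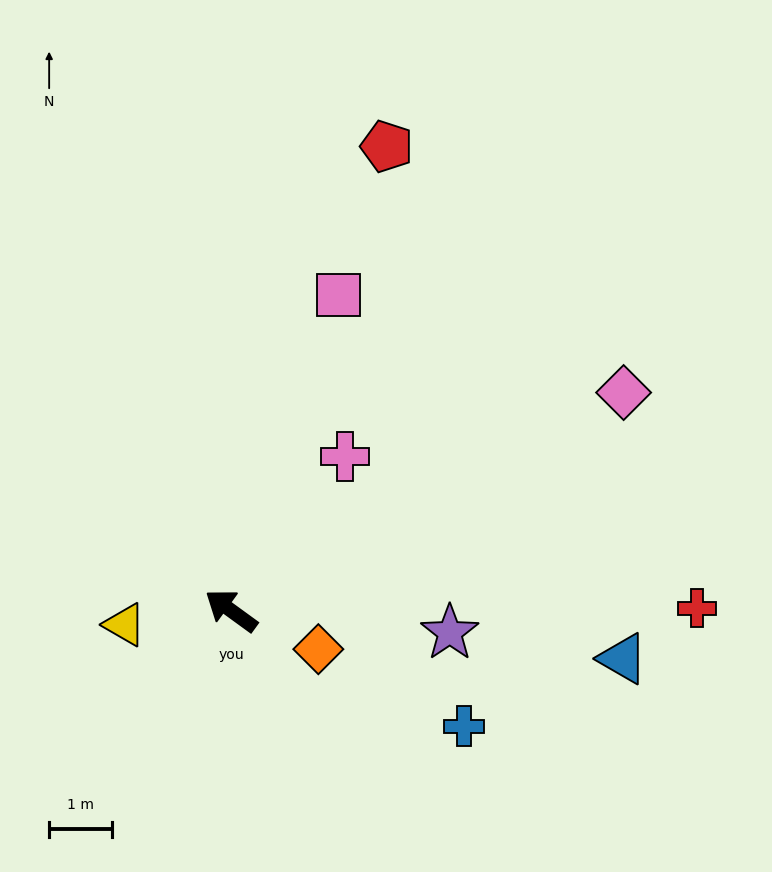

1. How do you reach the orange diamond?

turn right 168°, forward 1.5 m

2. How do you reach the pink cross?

turn right 91°, forward 3.0 m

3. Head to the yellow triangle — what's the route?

turn left 44°, forward 1.7 m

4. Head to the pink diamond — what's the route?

turn right 115°, forward 7.1 m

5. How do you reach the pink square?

turn right 73°, forward 5.3 m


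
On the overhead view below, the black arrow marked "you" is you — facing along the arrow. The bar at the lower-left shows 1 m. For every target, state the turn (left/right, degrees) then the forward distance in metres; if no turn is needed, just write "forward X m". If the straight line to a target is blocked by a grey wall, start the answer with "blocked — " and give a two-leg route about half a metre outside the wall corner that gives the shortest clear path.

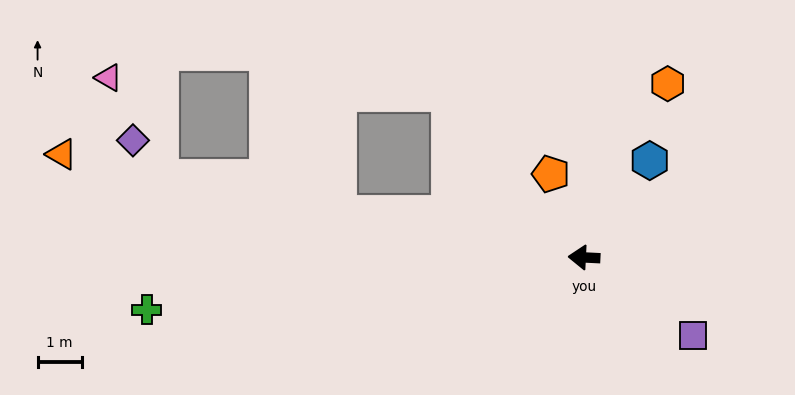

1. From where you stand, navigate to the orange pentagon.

turn right 65°, forward 2.0 m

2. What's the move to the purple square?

turn left 147°, forward 3.0 m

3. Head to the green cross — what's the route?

turn left 10°, forward 10.0 m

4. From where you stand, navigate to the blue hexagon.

turn right 121°, forward 2.6 m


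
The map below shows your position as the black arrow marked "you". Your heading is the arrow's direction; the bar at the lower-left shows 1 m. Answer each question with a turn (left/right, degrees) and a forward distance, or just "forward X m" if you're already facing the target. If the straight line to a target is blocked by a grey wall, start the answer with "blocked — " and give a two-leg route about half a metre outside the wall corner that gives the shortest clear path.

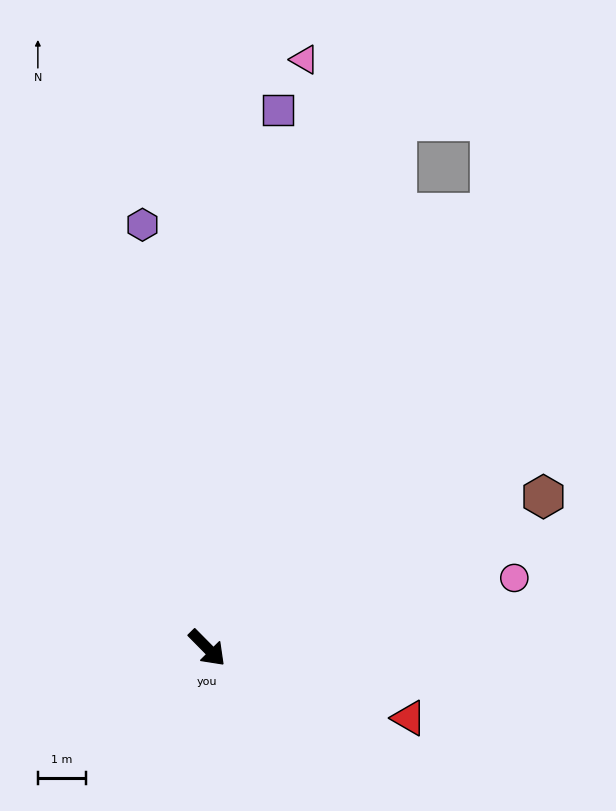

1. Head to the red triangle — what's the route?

turn left 26°, forward 4.4 m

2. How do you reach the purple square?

turn left 128°, forward 11.2 m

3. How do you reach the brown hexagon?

turn left 70°, forward 7.6 m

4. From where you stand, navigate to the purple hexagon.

turn left 144°, forward 8.9 m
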